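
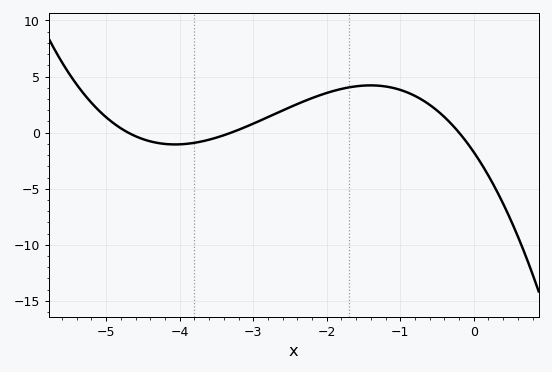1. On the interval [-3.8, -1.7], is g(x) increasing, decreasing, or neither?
increasing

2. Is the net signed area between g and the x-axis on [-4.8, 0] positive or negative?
positive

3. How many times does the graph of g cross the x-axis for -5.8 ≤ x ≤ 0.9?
3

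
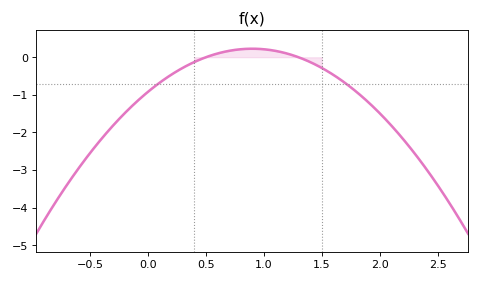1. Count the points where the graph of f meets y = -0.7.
2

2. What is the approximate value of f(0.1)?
-0.7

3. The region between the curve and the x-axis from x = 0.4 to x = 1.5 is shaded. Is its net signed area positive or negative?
positive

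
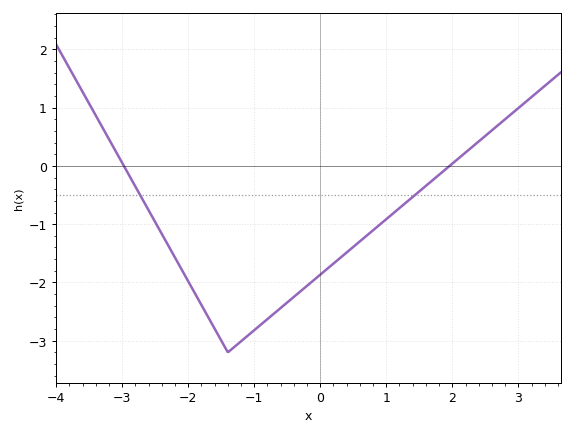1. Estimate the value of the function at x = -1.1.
-2.9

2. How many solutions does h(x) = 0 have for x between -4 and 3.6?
2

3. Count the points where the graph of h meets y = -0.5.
2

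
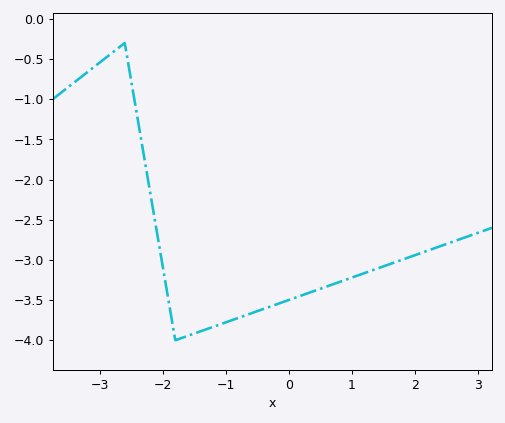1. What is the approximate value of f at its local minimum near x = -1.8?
-4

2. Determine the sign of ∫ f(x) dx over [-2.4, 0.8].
negative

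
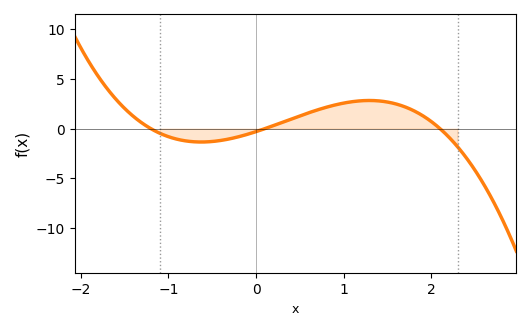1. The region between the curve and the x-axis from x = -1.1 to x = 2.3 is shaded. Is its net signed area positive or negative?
positive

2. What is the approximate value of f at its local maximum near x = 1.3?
2.83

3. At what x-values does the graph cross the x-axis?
-1.2, 0.1, 2.1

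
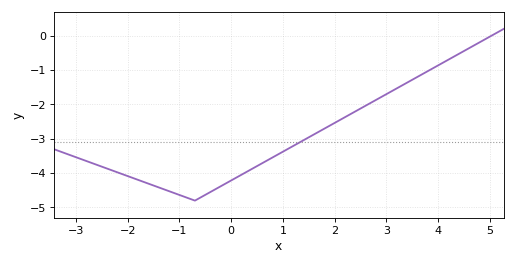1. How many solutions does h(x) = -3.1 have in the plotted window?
1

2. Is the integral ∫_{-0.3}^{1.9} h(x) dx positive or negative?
negative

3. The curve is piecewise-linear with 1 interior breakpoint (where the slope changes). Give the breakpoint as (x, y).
(-0.7, -4.8)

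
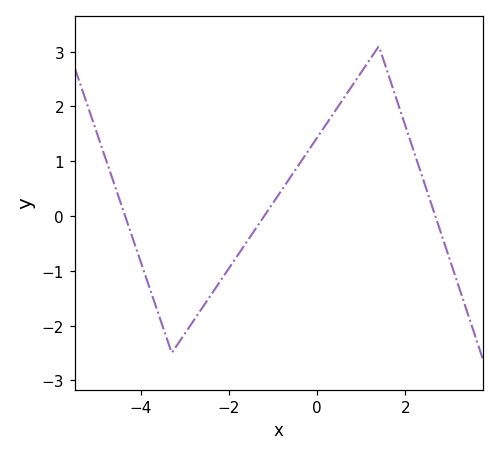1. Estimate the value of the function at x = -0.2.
1.19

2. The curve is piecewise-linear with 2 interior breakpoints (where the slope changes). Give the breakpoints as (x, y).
(-3.3, -2.5); (1.4, 3.1)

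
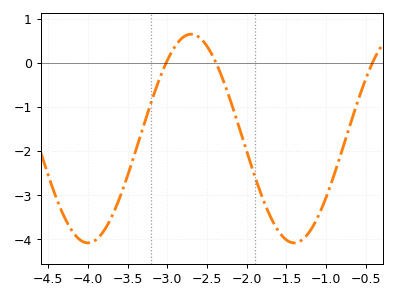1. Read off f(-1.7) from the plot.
-3.5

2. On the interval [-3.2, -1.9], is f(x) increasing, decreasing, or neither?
neither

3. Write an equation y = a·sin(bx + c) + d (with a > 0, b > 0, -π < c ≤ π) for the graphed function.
y = 2.37sin(2.4x + 1.8) - 1.71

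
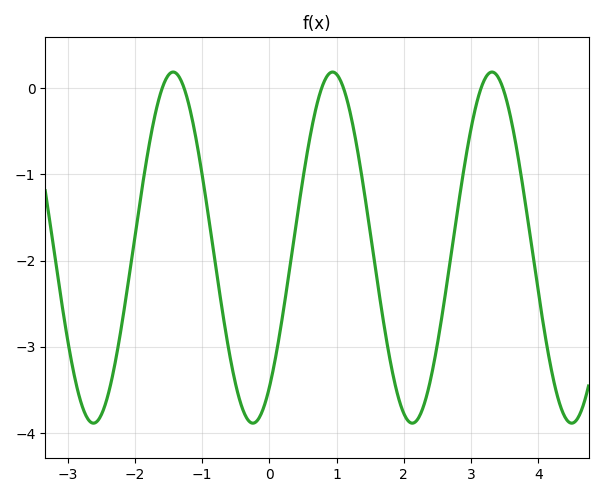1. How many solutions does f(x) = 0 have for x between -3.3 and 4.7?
6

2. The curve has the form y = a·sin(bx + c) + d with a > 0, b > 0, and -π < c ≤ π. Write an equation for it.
y = 2.04sin(2.65x - 0.922) - 1.85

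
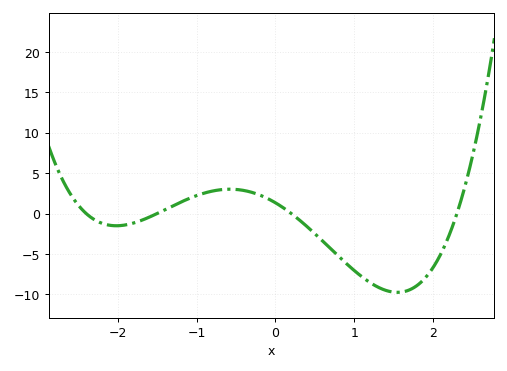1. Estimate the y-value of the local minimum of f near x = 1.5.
-9.76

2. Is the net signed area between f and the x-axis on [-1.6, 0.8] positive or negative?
positive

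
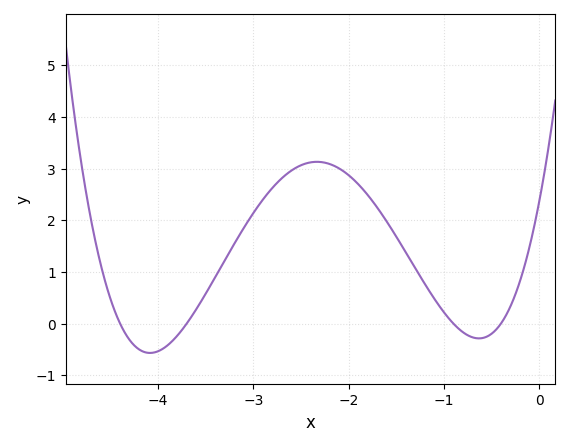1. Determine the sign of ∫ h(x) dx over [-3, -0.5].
positive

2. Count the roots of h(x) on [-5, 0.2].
4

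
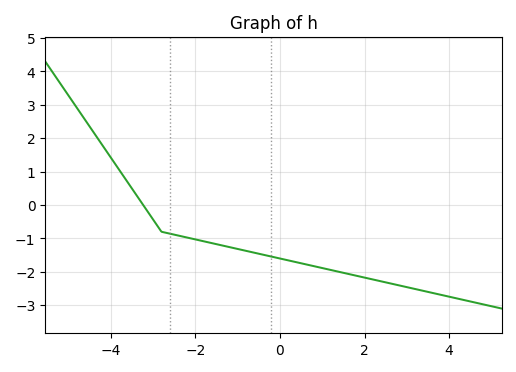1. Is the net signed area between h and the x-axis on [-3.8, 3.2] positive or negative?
negative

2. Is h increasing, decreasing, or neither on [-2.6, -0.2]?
decreasing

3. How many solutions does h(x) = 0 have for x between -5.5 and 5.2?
1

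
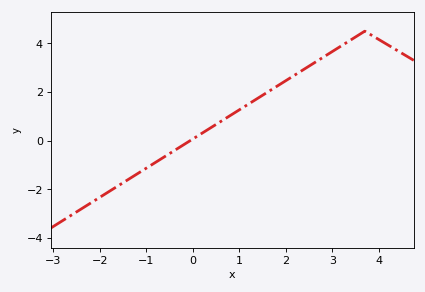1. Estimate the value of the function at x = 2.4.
3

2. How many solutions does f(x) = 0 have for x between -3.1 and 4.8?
1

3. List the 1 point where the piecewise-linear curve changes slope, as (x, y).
(3.7, 4.5)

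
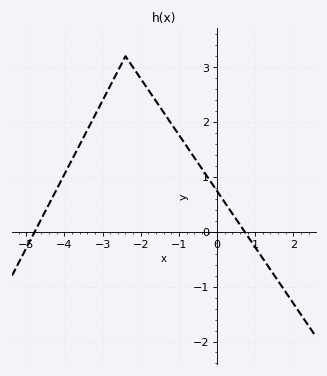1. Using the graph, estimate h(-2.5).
3.1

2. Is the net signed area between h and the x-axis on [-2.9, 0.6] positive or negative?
positive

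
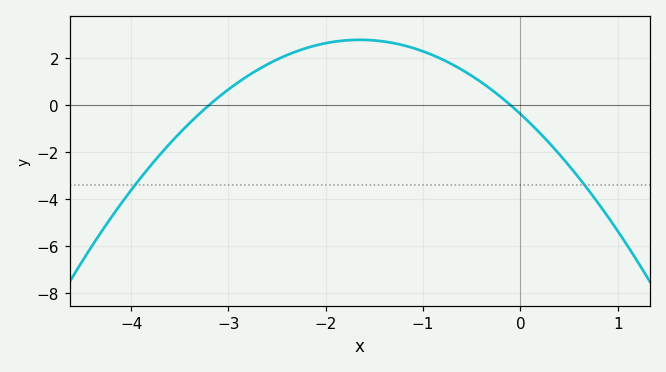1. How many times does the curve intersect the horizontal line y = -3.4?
2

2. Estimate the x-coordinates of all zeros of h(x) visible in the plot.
-3.2, -0.1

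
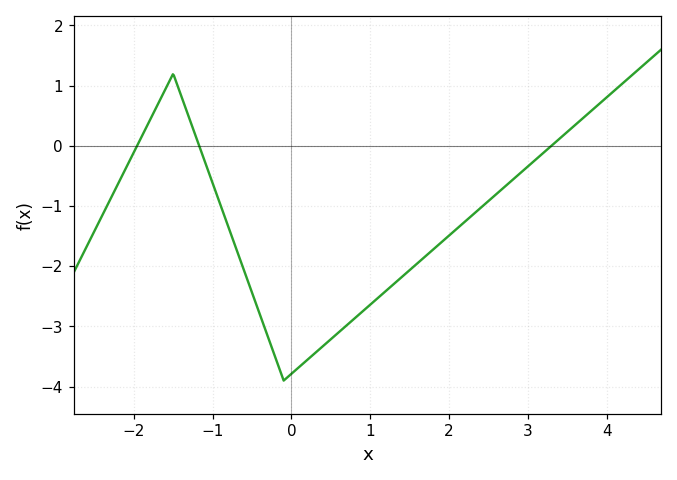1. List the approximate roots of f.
-2, -1.2, 3.3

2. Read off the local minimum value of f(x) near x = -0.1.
-3.9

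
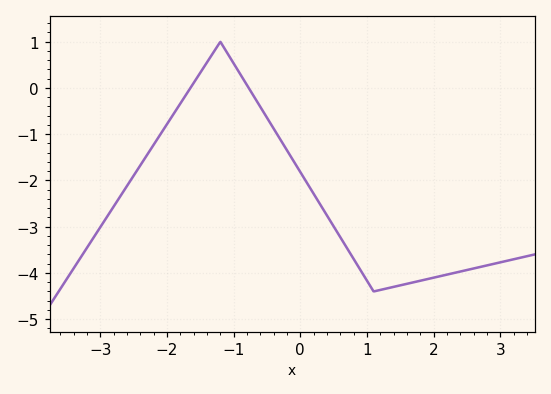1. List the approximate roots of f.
-1.65, -0.774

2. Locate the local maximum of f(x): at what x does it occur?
-1.2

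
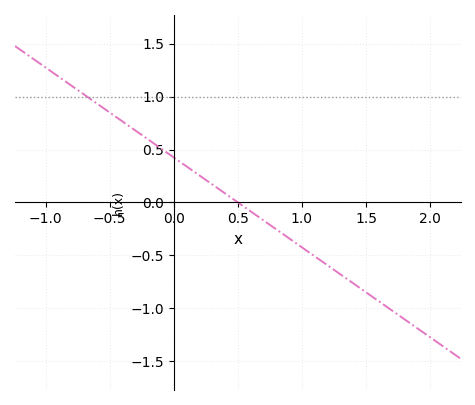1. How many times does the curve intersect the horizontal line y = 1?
1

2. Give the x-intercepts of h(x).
0.5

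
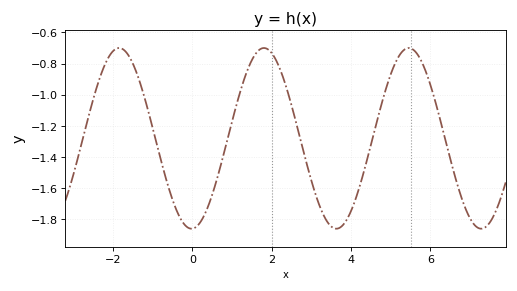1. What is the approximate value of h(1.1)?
-1.08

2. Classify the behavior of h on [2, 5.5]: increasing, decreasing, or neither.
neither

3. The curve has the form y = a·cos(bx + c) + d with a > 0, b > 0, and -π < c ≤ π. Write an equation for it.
y = 0.58cos(1.7x - 3.1) - 1.28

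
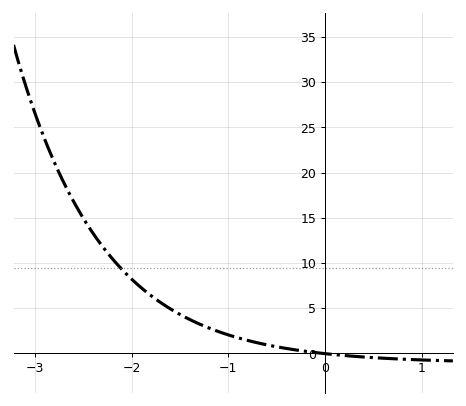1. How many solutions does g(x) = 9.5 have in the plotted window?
1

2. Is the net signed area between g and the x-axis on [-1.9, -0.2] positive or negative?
positive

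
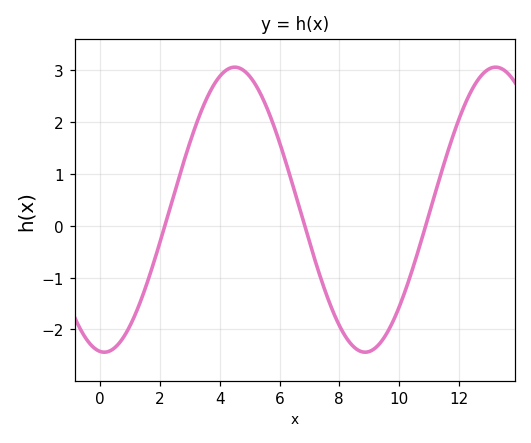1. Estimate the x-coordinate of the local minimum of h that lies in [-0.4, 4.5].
0.2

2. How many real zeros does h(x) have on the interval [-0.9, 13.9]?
3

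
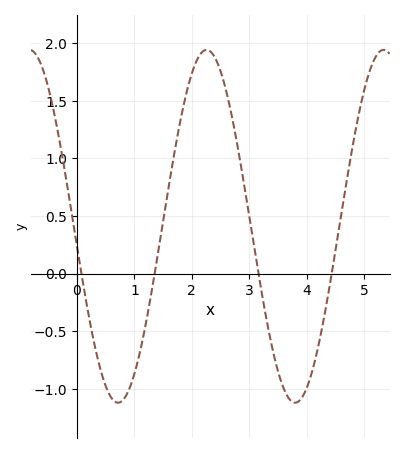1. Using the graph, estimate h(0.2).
-0.35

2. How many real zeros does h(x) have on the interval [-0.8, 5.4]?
4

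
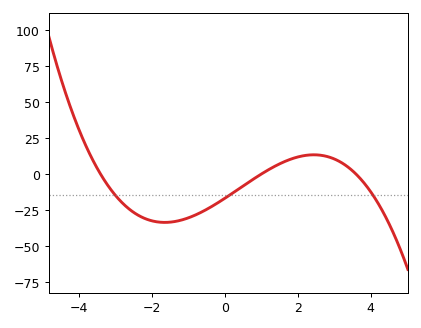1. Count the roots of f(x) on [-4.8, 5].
3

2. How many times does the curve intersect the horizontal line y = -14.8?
3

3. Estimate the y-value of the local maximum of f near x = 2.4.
14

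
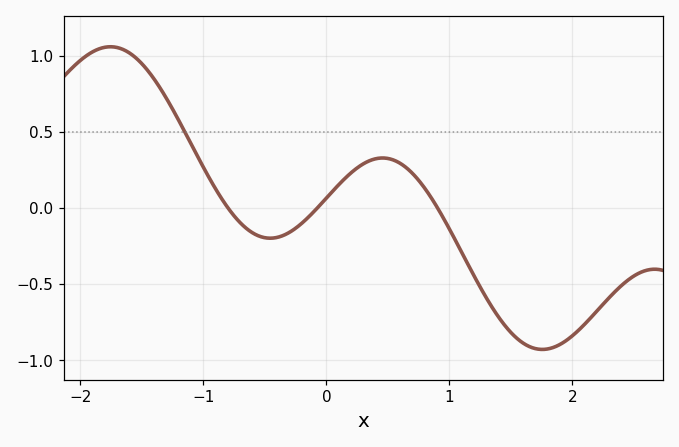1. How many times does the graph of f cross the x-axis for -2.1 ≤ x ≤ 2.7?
3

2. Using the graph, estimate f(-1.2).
0.575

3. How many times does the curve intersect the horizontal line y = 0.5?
1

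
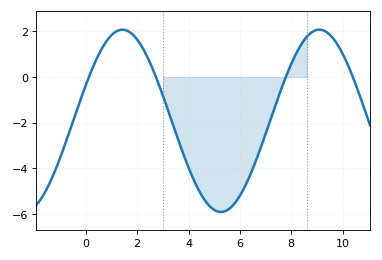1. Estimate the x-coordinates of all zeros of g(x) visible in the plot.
0.124, 2.73, 7.79, 10.4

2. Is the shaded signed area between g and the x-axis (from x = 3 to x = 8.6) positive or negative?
negative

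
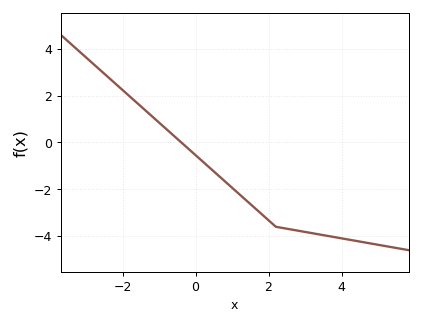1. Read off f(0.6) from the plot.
-1.38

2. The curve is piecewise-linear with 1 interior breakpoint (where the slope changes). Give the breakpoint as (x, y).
(2.2, -3.6)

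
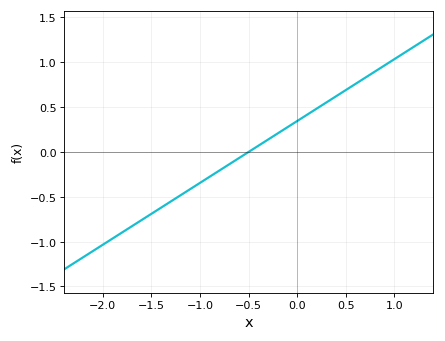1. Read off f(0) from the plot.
0.35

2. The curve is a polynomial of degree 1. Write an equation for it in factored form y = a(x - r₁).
y = 0.69(x + 0.5)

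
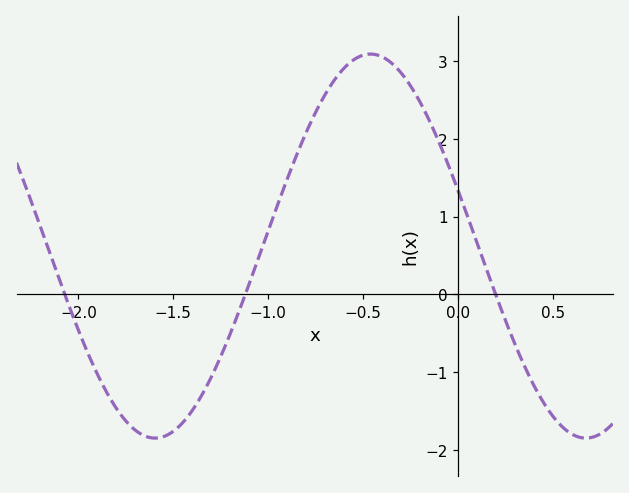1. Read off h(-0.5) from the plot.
3.1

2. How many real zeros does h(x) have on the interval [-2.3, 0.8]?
3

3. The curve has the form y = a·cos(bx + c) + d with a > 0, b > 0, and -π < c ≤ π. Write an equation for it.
y = 2.47cos(2.8x + 1.3) + 0.62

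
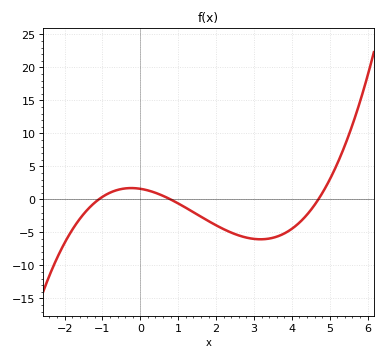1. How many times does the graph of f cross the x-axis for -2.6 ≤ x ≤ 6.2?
3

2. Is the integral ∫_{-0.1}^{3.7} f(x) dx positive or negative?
negative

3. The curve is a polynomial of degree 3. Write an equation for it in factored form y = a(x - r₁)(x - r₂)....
y = 0.39(x + 1.1)(x - 0.8)(x - 4.7)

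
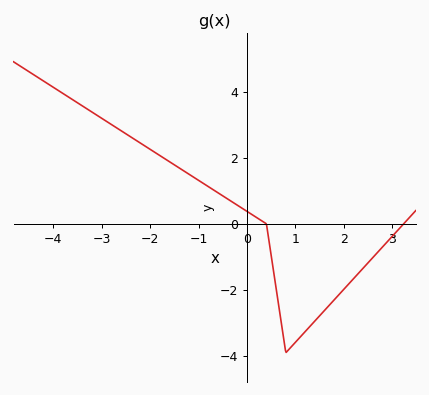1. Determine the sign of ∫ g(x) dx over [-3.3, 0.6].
positive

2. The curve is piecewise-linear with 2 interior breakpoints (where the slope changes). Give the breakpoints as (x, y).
(0.4, 0); (0.8, -3.9)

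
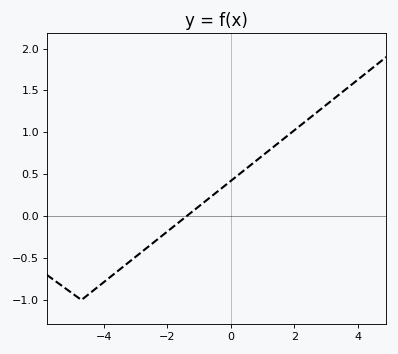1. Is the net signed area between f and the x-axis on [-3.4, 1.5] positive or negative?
positive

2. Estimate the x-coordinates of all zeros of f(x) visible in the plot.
-1.39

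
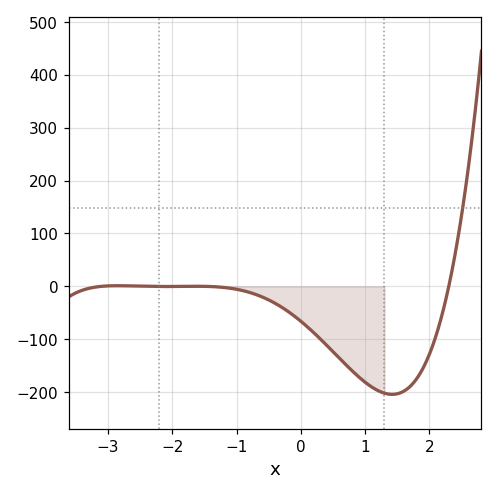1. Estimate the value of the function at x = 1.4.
-200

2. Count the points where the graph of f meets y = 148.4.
1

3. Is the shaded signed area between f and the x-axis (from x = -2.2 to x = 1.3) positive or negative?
negative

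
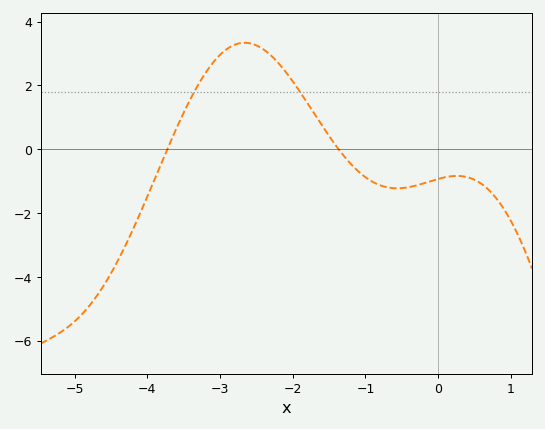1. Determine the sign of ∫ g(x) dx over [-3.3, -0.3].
positive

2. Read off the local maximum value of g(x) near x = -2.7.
3.4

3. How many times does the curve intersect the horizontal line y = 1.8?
2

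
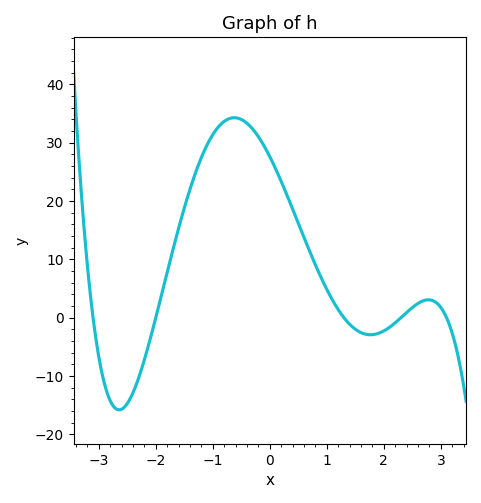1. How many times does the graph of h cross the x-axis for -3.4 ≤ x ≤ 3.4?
5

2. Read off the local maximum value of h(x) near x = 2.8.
3.07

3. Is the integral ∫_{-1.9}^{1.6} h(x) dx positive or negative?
positive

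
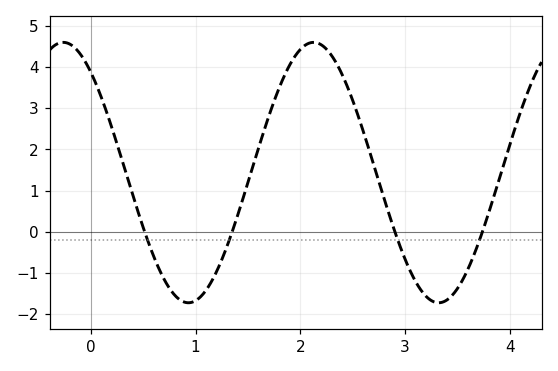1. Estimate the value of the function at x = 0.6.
-0.6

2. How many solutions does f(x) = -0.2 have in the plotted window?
4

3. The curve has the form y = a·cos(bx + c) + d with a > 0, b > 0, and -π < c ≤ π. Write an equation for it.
y = 3.16cos(2.6x + 0.69) + 1.44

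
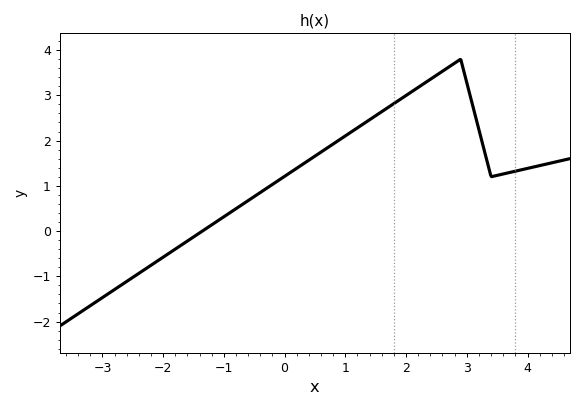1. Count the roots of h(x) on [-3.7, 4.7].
1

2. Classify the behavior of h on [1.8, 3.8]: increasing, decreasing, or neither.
neither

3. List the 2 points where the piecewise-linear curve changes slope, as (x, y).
(2.9, 3.8); (3.4, 1.2)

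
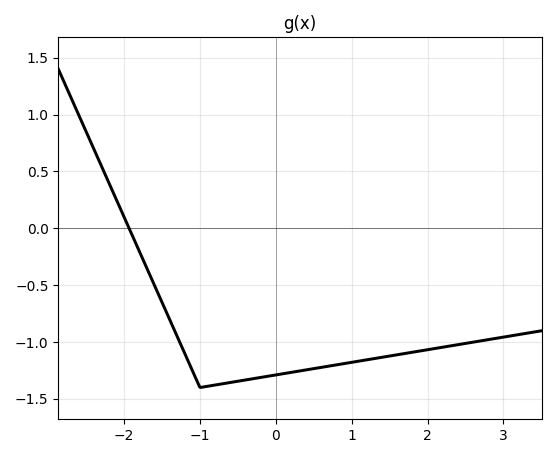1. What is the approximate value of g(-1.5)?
-0.649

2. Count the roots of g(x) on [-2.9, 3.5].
1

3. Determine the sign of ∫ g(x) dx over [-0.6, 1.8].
negative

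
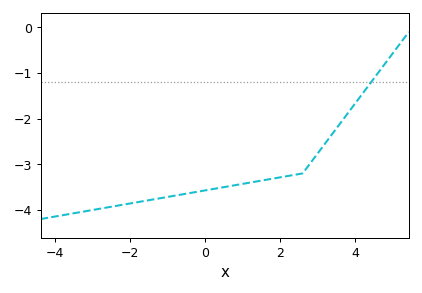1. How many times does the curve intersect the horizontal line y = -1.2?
1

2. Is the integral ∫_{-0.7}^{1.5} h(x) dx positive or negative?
negative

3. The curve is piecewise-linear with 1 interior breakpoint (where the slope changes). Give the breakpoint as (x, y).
(2.6, -3.2)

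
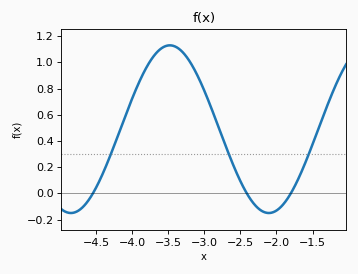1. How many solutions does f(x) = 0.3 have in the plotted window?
3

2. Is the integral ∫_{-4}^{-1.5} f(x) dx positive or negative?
positive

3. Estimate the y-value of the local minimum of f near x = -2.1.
-0.15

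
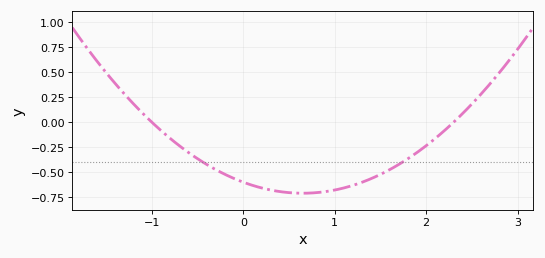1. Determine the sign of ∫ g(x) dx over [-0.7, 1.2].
negative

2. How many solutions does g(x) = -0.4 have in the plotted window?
2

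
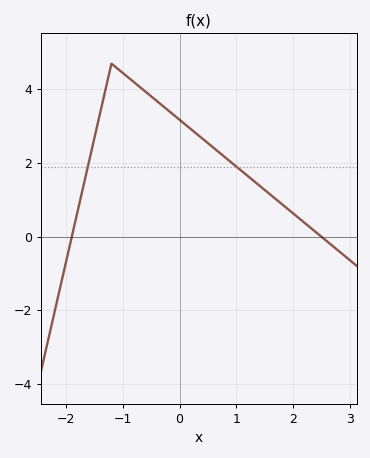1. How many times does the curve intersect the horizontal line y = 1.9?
2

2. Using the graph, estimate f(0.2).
3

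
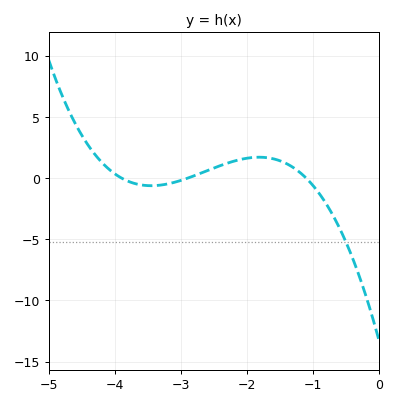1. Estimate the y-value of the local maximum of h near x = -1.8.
1.71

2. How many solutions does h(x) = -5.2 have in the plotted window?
1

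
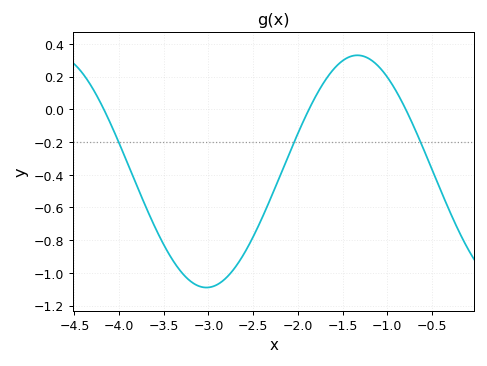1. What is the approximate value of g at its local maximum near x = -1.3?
0.33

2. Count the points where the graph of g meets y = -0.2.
3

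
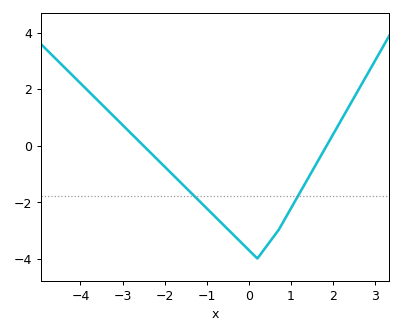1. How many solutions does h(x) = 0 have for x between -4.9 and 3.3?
2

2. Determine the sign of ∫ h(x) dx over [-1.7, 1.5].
negative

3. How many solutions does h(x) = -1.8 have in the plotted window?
2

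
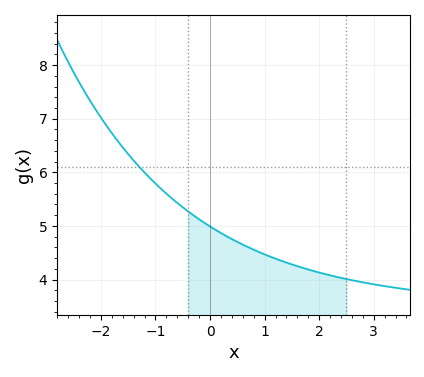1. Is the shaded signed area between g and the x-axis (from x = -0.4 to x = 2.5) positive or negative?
positive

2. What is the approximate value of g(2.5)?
4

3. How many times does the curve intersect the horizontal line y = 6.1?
1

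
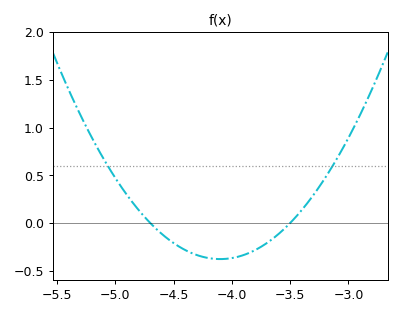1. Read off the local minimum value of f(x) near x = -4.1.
-0.4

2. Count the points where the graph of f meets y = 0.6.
2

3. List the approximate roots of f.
-4.7, -3.5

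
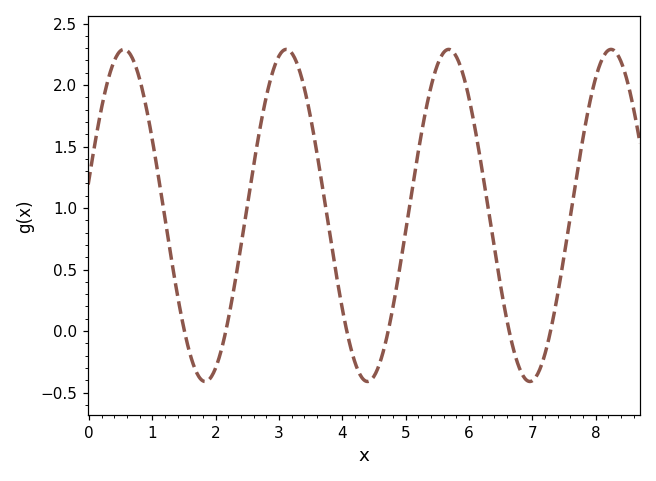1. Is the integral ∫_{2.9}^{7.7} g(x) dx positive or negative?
positive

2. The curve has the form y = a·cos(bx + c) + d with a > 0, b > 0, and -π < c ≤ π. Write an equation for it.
y = 1.35cos(2.45x - 1.35) + 0.94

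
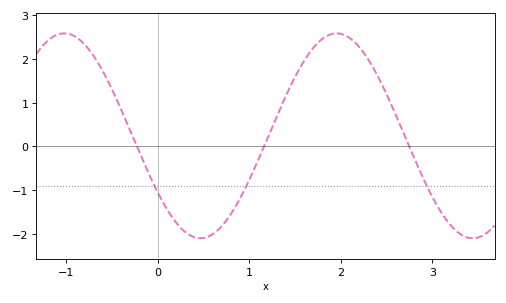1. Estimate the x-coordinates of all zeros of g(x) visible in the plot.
-0.231, 1.16, 2.75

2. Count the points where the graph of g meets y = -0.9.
3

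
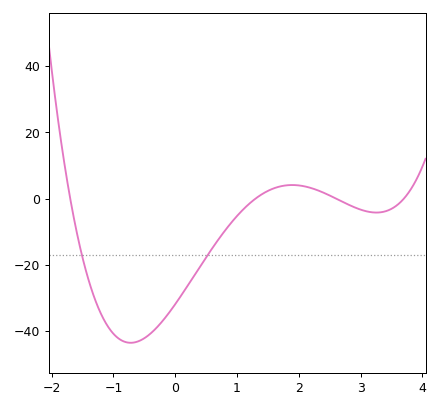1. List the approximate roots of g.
-1.7, 1.3, 2.6, 3.7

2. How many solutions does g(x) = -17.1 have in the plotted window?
2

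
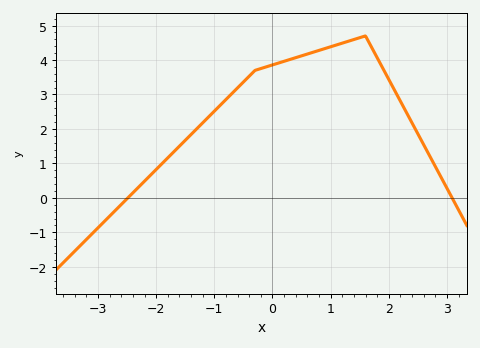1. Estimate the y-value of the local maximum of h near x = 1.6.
4.7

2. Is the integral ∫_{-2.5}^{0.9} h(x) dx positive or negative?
positive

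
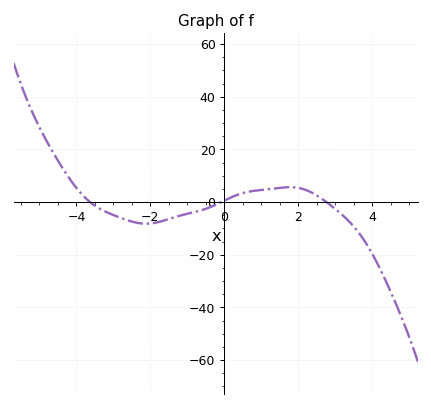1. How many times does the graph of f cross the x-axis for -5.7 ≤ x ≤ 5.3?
3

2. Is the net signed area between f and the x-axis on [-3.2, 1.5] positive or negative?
negative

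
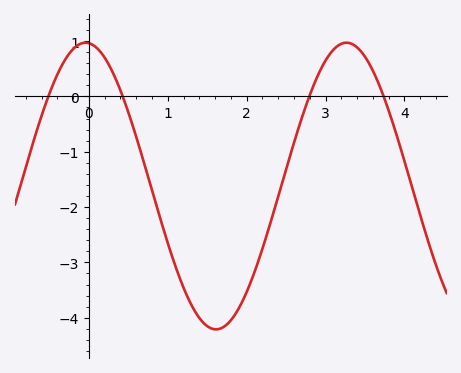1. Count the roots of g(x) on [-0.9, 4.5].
4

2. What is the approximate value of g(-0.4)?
0.4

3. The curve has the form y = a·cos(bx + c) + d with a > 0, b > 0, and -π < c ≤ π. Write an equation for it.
y = 2.59cos(1.9x + 0.08) - 1.62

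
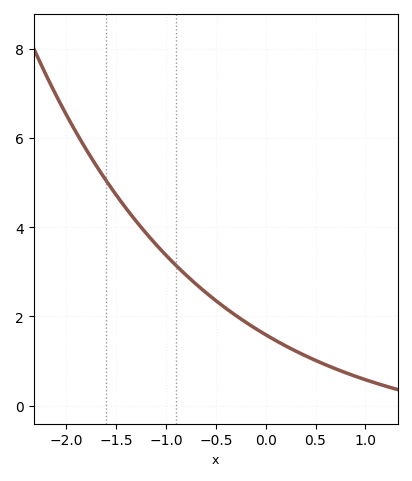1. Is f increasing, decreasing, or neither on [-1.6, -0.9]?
decreasing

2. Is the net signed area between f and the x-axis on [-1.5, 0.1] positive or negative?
positive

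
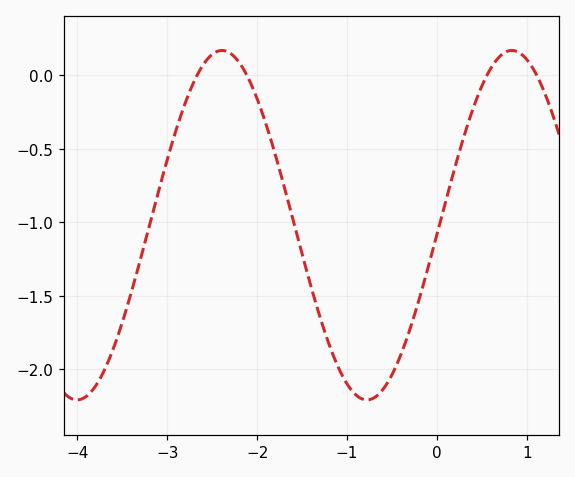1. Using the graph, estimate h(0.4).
-0.227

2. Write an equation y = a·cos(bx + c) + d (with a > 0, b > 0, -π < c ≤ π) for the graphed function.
y = 1.19cos(1.95x - 1.62) - 1.02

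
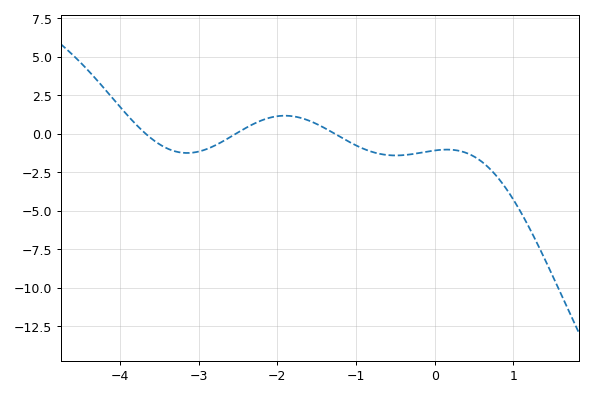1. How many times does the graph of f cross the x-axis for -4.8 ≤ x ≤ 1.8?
3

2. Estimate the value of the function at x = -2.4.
0.5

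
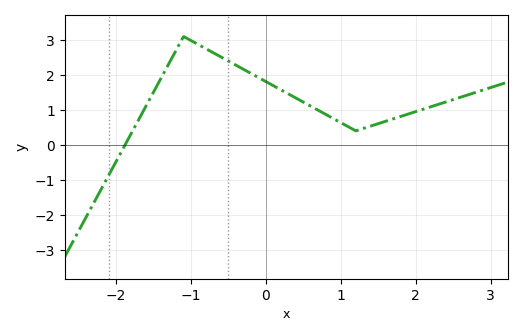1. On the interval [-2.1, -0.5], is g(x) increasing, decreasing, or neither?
neither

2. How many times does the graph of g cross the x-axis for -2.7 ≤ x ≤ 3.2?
1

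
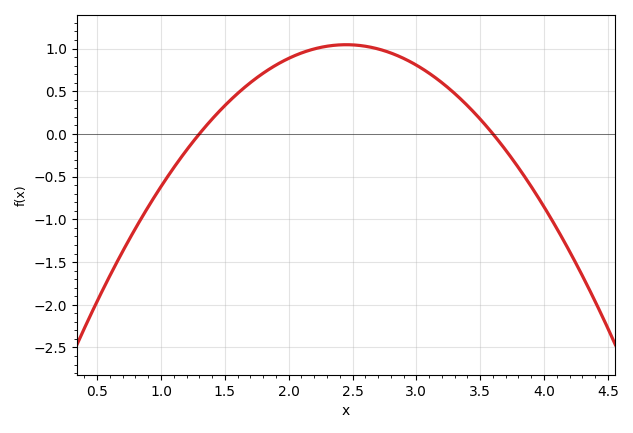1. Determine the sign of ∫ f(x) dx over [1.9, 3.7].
positive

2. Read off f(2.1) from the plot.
0.948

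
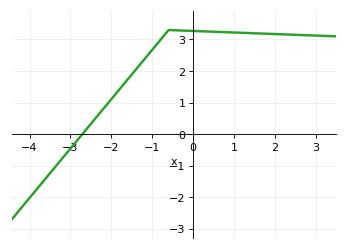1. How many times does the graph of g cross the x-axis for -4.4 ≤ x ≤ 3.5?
1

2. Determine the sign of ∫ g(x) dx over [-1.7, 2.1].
positive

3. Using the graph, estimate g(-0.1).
3.28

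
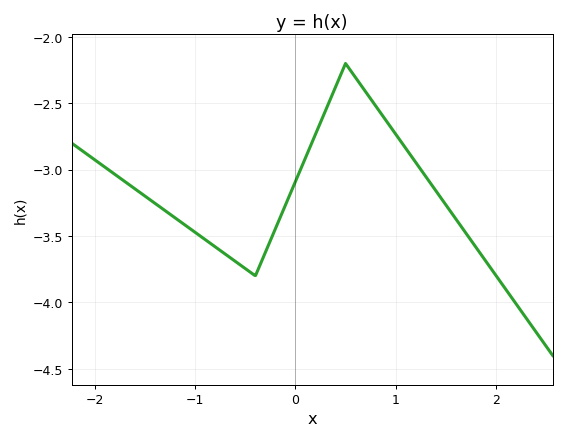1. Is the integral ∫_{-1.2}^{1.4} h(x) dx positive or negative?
negative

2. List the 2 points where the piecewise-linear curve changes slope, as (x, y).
(-0.4, -3.8); (0.5, -2.2)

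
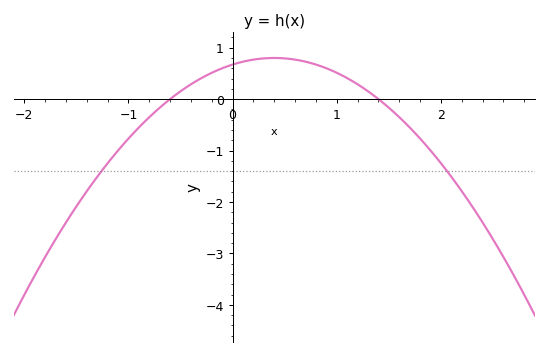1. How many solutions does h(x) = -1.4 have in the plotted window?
2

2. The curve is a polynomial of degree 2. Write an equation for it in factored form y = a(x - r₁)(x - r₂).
y = -0.8(x + 0.6)(x - 1.4)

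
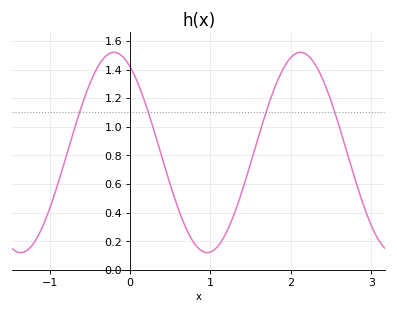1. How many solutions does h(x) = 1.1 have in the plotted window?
4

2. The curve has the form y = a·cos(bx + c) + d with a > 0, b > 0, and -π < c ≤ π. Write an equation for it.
y = 0.7cos(2.7x + 0.54) + 0.82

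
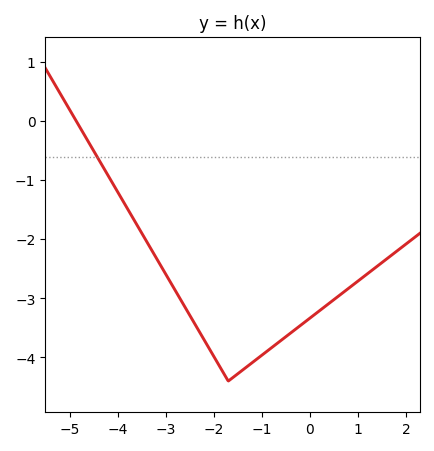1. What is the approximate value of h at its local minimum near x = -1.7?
-4.4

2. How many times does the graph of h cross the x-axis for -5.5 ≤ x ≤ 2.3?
1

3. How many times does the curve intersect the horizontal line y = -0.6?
1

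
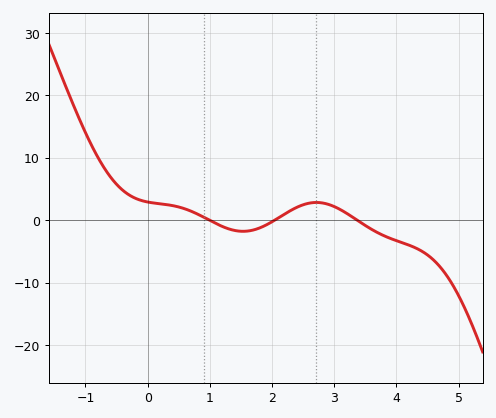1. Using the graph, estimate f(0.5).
2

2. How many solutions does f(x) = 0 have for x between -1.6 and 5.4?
3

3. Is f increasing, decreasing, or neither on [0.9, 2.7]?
neither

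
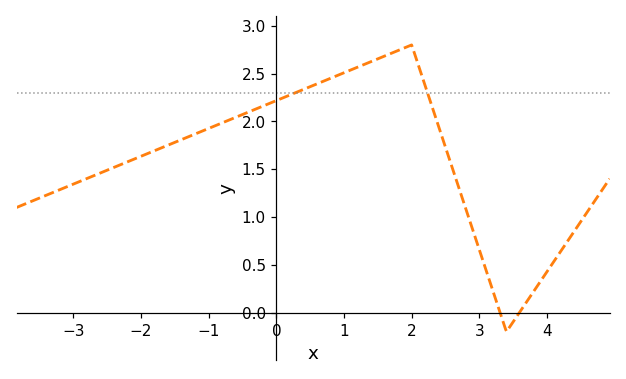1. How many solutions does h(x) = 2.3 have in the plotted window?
2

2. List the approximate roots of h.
3.4, 3.6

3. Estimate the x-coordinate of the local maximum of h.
2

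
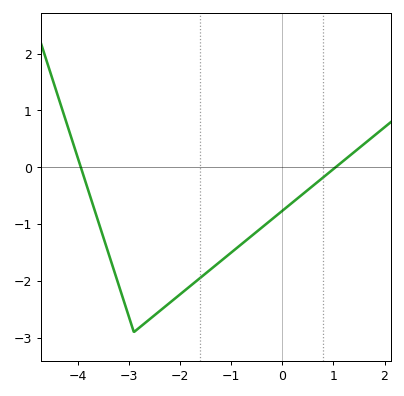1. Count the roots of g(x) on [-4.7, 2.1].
2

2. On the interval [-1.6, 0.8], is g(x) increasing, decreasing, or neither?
increasing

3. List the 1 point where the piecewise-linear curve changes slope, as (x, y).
(-2.9, -2.9)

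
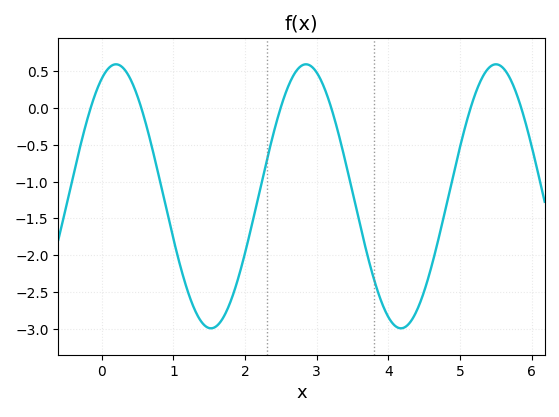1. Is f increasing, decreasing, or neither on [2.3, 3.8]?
neither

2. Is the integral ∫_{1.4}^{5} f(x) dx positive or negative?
negative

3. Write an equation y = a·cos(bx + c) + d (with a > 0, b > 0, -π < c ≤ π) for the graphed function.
y = 1.79cos(2.37x - 0.472) - 1.2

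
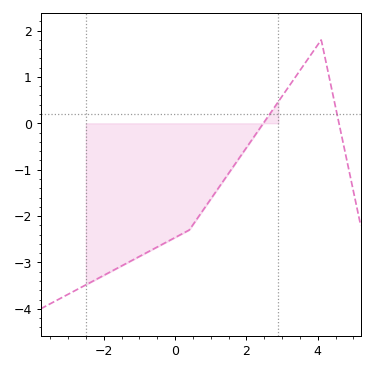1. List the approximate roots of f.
2.48, 4.6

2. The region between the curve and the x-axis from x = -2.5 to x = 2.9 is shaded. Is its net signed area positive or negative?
negative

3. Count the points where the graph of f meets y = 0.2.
2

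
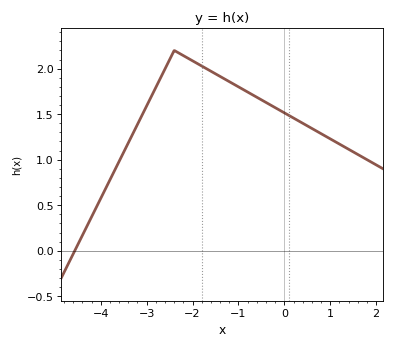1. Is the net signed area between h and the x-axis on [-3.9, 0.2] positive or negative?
positive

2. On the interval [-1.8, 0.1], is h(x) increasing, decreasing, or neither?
decreasing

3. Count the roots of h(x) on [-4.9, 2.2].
1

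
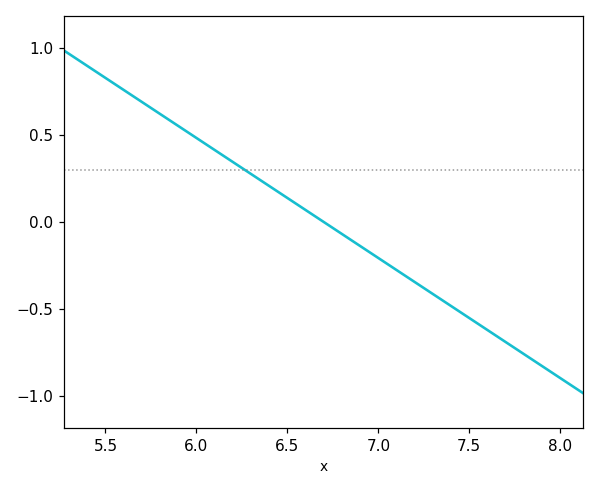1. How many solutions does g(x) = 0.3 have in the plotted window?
1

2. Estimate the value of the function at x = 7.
-0.2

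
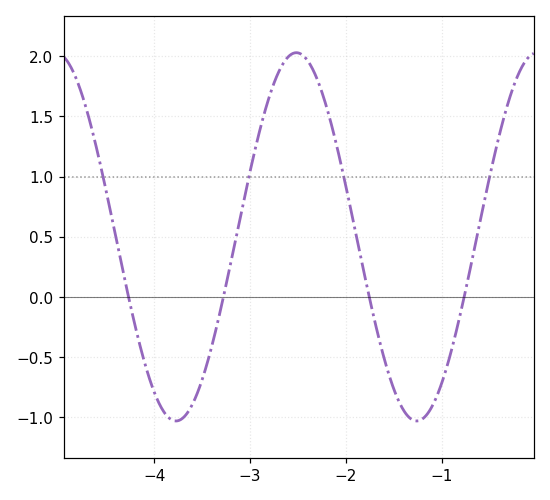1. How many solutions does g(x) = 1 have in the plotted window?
4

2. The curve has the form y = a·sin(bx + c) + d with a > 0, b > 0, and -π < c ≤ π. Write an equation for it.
y = 1.53sin(2.5x + 1.58) + 0.5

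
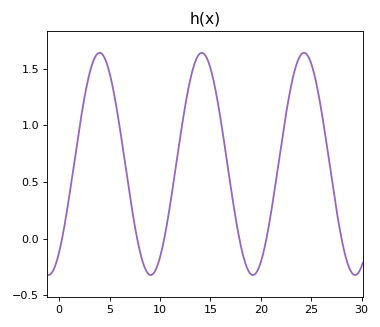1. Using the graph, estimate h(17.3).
0.3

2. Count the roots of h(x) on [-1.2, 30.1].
6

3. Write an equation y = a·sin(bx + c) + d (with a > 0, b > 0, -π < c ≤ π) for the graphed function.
y = 0.98sin(0.62x - 0.92) + 0.66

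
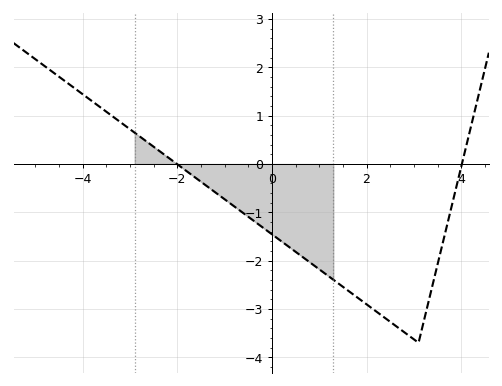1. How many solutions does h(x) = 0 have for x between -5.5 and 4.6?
2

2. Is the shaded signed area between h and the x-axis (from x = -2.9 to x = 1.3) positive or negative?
negative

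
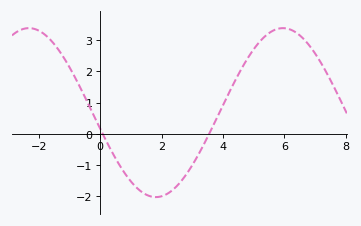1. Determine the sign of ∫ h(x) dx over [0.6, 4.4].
negative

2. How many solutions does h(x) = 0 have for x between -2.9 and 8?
2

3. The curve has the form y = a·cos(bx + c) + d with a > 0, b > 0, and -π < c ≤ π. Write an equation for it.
y = 2.71cos(0.76x + 1.76) + 0.68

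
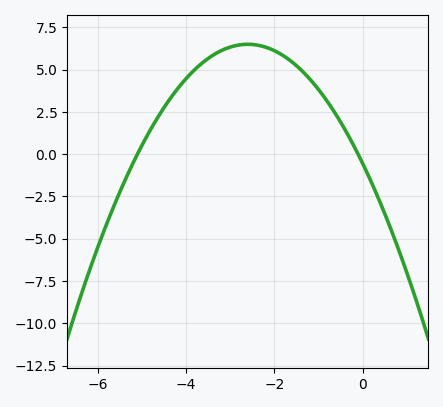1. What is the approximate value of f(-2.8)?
6.4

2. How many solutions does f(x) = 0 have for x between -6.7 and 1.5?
2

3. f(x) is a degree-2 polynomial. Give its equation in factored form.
y = -1.04(x + 5.1)(x + 0.1)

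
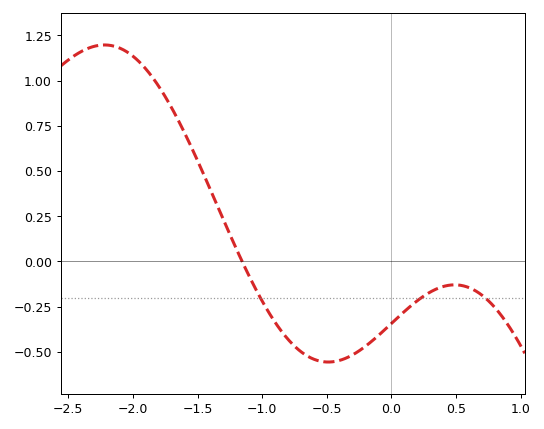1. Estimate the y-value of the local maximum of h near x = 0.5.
-0.15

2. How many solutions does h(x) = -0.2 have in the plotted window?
3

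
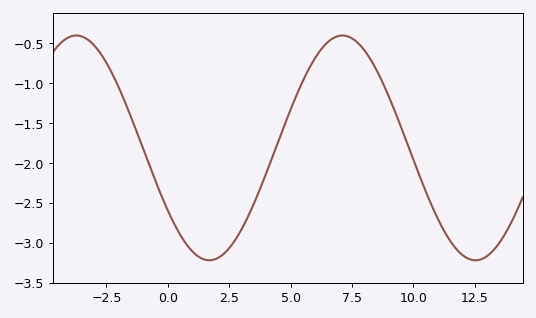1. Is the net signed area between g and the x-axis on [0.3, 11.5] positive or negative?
negative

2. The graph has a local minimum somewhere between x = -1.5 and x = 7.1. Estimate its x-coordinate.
1.5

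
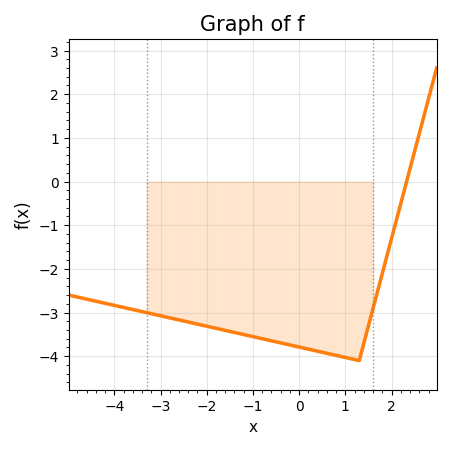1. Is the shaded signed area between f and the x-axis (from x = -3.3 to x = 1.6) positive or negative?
negative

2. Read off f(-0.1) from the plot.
-3.77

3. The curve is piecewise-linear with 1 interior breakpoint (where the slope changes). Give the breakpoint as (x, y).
(1.3, -4.1)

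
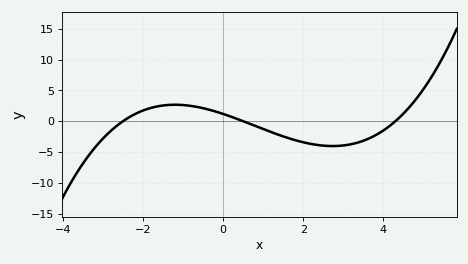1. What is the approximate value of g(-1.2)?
2.5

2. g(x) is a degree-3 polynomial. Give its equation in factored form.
y = 0.22(x + 2.5)(x - 0.5)(x - 4.3)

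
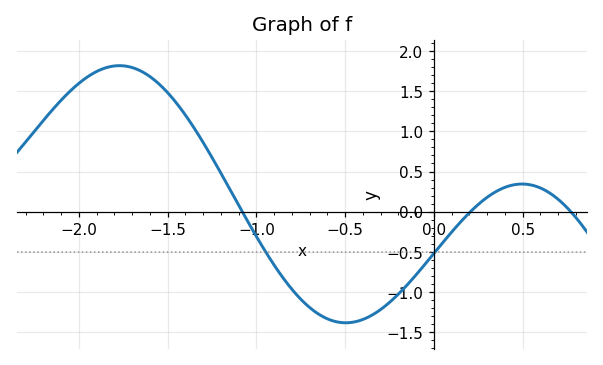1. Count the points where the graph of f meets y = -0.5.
2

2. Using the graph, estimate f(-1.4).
1.2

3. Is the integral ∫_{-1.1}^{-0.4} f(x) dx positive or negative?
negative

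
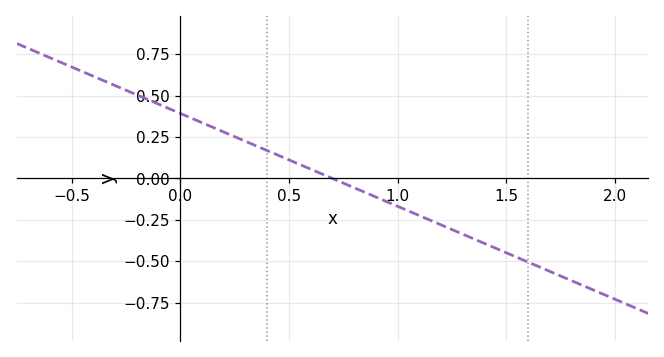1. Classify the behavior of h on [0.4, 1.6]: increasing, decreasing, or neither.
decreasing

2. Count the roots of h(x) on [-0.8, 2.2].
1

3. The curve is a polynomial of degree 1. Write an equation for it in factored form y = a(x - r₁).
y = -0.56(x - 0.7)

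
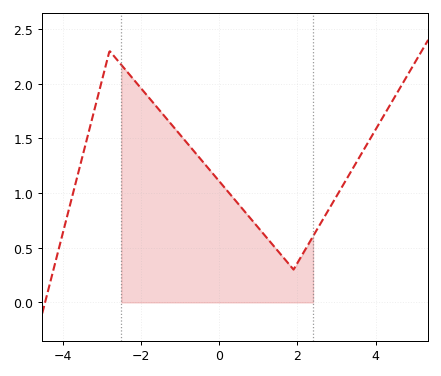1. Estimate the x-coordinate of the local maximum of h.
-2.8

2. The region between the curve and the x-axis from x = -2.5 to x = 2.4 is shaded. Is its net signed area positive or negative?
positive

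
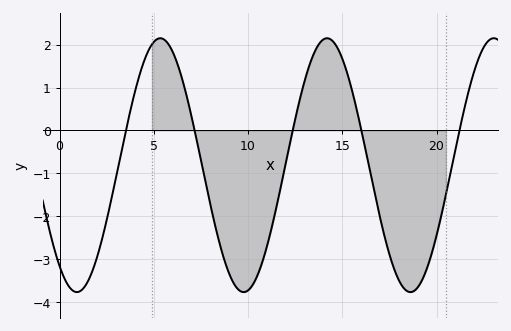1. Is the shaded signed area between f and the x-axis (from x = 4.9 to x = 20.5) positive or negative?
negative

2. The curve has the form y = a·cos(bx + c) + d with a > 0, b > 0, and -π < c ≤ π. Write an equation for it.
y = 2.96cos(0.71x + 2.5) - 0.81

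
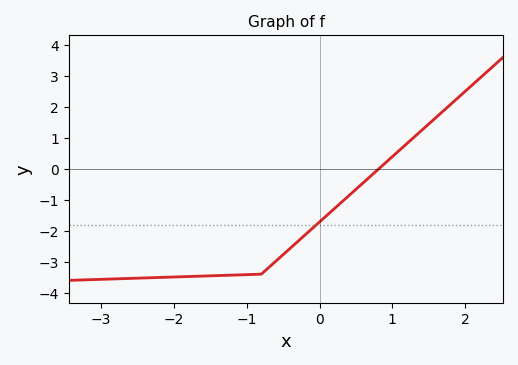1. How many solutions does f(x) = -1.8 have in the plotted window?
1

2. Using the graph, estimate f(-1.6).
-3.46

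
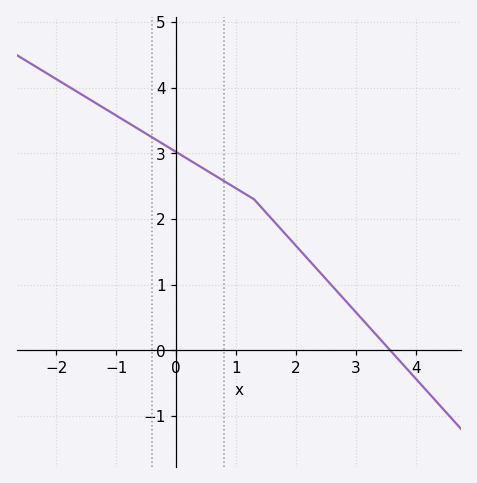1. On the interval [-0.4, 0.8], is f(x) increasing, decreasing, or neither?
decreasing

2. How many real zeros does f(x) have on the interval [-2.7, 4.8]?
1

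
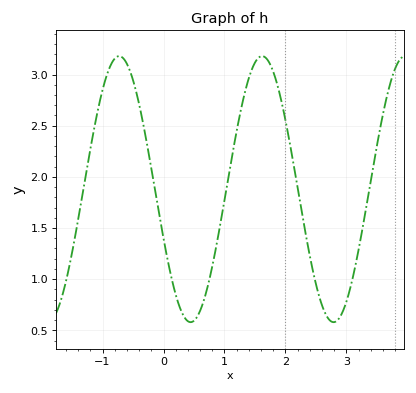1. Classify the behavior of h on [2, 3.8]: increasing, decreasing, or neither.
neither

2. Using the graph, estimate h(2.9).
0.637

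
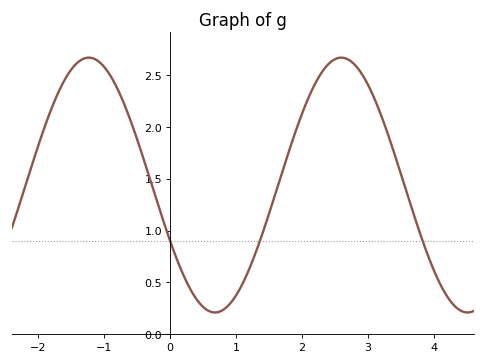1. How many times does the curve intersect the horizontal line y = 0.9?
3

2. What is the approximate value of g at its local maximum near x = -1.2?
2.67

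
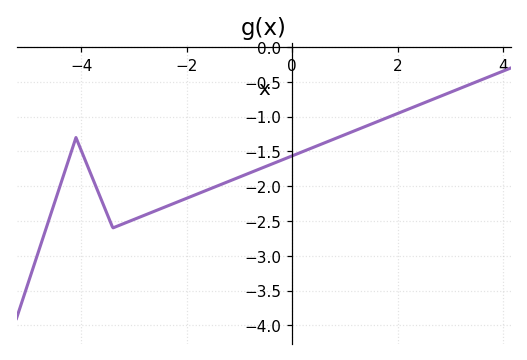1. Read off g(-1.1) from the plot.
-1.9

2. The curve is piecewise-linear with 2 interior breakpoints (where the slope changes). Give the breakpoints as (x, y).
(-4.1, -1.3); (-3.4, -2.6)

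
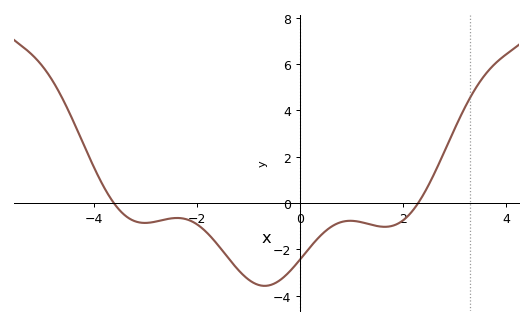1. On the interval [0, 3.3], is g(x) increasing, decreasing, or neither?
neither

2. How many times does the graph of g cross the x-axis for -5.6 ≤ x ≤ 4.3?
2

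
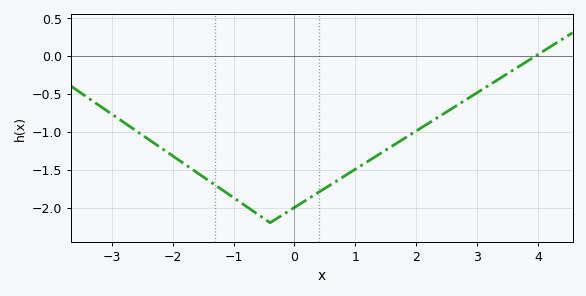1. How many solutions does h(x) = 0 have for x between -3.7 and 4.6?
1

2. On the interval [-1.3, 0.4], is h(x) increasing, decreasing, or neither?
neither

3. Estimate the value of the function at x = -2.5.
-1.05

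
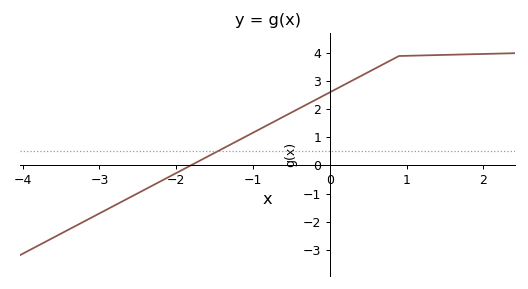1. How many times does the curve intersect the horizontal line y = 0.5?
1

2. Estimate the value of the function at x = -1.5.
0.449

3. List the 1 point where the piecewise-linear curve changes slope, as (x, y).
(0.9, 3.9)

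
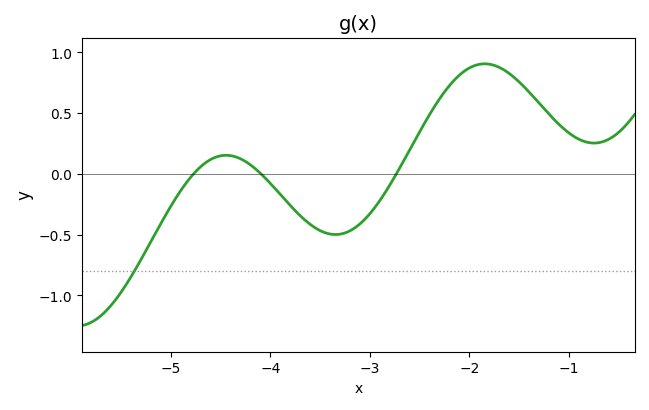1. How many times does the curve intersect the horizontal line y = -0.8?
1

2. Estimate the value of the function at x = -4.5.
0.15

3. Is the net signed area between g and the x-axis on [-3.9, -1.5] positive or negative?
positive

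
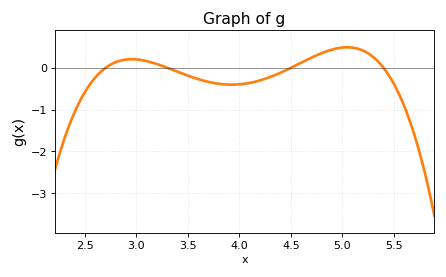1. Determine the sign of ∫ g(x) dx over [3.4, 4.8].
negative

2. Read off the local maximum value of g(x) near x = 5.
0.491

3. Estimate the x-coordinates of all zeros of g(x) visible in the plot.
2.7, 3.3, 4.5, 5.4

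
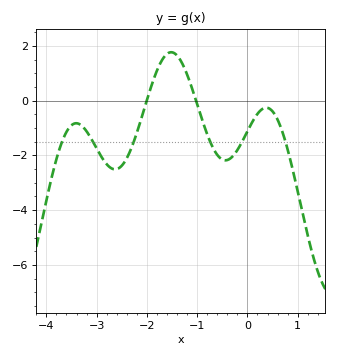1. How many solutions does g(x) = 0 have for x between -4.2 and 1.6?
2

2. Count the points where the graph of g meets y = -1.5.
6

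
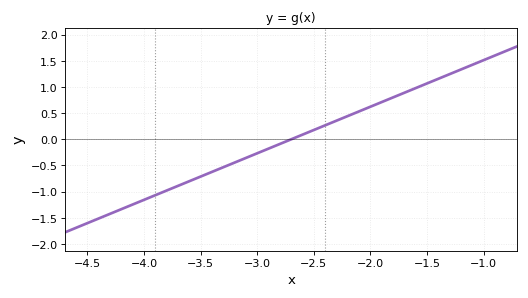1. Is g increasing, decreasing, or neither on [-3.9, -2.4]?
increasing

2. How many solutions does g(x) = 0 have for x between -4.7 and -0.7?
1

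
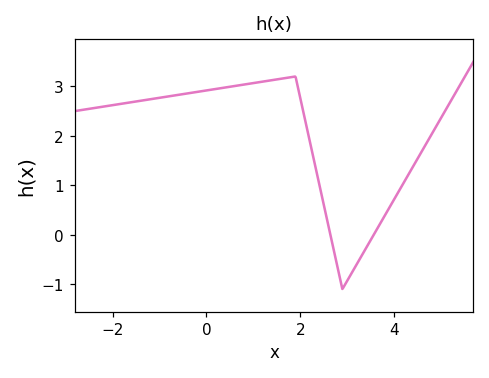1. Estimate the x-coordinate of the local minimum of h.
3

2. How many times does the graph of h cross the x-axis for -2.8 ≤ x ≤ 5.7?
2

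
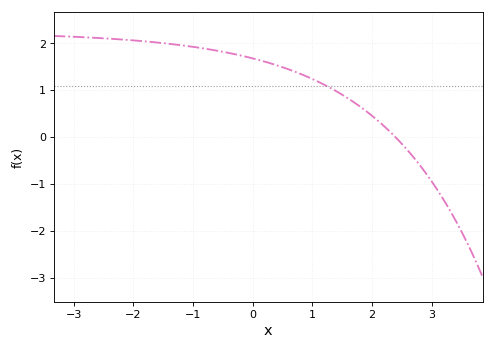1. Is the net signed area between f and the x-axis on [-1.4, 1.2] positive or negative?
positive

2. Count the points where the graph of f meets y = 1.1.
1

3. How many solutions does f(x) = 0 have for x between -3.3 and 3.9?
1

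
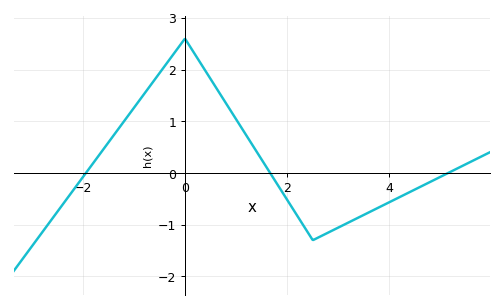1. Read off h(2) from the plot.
-0.52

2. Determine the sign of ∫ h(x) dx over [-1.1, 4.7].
positive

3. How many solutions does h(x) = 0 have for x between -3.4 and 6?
3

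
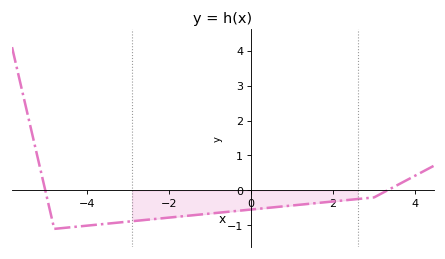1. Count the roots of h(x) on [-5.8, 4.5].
2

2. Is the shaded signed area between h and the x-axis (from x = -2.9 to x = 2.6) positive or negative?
negative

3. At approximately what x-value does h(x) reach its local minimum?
-4.8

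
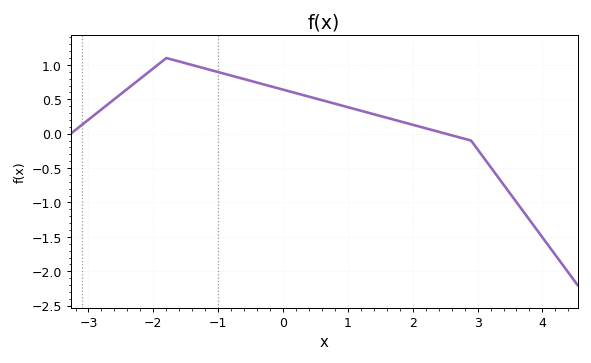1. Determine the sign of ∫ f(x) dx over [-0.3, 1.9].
positive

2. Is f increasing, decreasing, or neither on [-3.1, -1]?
neither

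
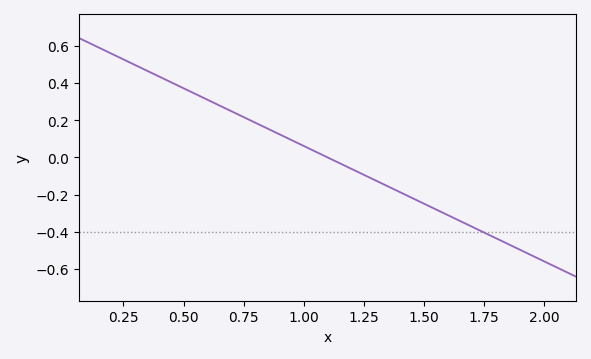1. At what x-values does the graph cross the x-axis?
1.1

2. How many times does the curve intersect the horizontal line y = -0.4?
1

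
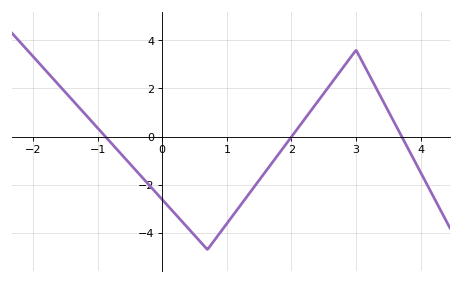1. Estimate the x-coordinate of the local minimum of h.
0.701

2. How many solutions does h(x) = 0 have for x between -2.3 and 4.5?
3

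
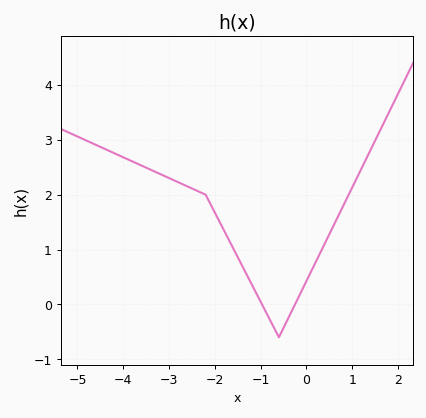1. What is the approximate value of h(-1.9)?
1.5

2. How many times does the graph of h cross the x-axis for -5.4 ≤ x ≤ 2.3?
2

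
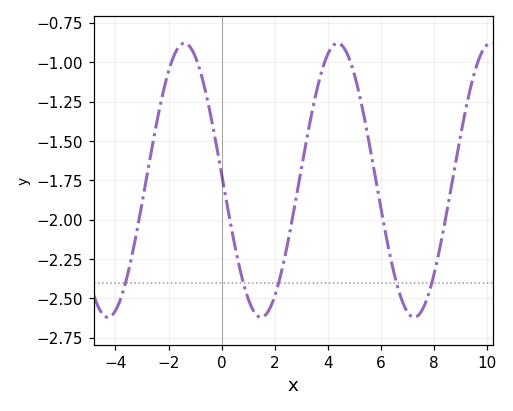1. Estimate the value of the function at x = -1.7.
-0.925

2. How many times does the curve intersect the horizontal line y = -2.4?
5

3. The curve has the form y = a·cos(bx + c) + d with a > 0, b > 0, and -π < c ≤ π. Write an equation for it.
y = 0.87cos(1.09x + 1.53) - 1.75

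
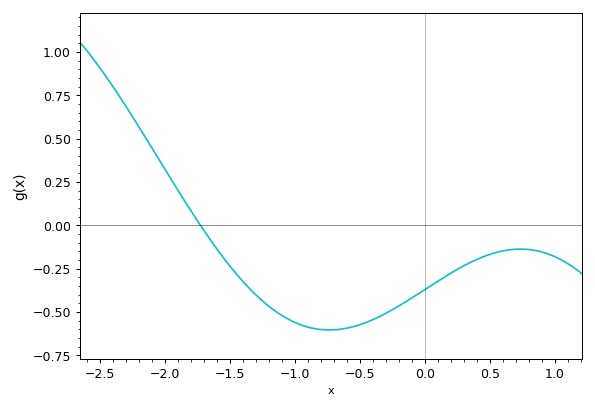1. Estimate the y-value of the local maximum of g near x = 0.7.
-0.14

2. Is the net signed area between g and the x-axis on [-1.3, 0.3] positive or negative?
negative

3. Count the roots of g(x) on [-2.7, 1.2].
1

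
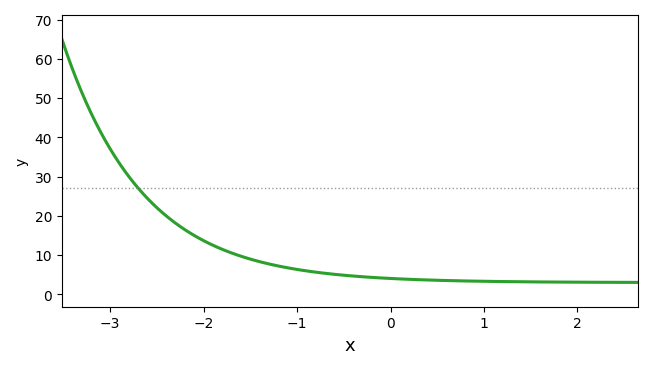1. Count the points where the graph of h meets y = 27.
1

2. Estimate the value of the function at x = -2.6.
24.4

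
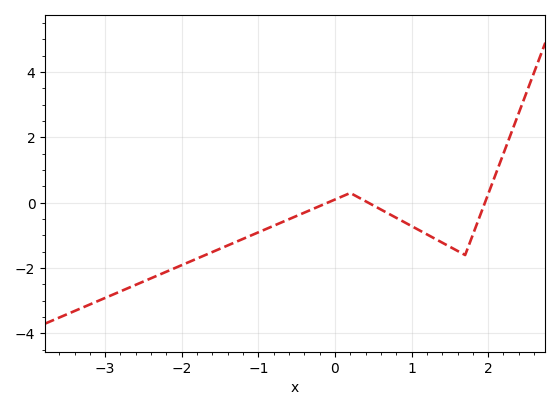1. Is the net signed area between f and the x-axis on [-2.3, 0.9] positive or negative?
negative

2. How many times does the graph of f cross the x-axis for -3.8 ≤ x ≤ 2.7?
3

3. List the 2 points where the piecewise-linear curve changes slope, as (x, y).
(0.2, 0.3); (1.7, -1.6)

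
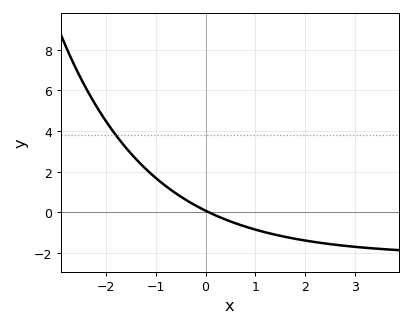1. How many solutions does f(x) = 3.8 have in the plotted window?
1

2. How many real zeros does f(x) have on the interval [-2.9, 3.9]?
1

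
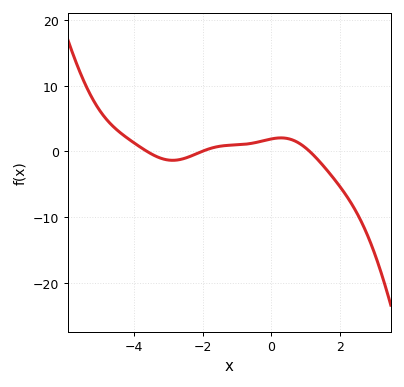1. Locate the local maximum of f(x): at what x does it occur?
0.2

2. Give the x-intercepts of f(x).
-3.6, -2, 1.2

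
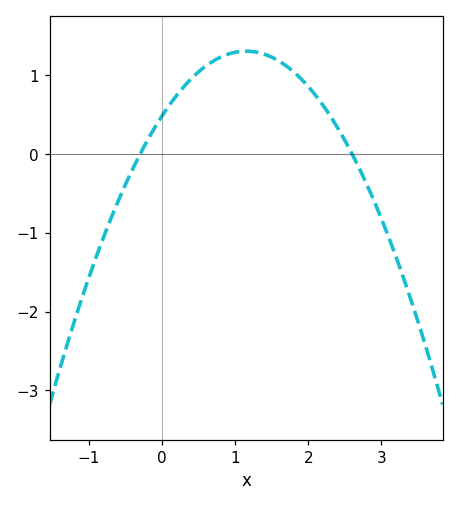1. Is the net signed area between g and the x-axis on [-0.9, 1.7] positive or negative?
positive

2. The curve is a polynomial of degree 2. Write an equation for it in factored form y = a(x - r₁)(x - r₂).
y = -0.62(x + 0.3)(x - 2.6)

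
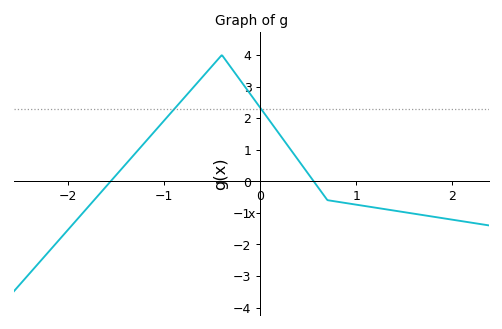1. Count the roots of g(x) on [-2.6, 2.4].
2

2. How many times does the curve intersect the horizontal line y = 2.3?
2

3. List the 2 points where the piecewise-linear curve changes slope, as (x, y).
(-0.4, 4); (0.7, -0.6)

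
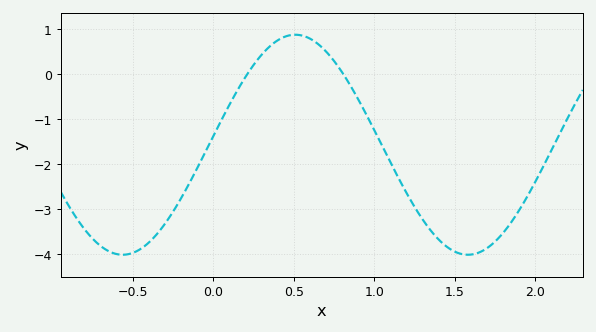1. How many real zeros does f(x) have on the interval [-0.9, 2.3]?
2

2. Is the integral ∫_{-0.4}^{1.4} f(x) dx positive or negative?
negative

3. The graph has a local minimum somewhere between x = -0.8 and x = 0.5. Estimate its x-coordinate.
-0.563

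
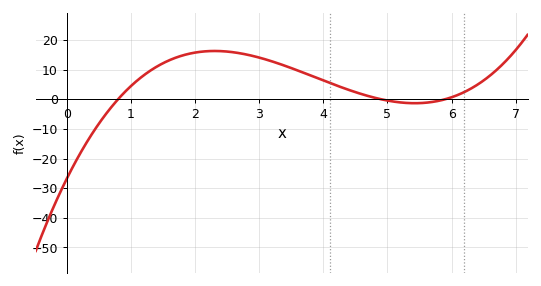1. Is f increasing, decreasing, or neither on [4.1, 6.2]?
neither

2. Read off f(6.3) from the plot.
3.57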